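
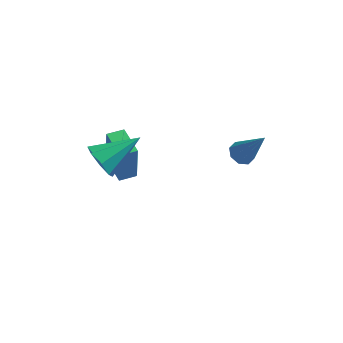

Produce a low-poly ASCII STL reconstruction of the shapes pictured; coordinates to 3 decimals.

solid 
facet normal -0.703 -0.550 -0.451
outer loop
vertex -3.054 -1.293 1.193
vertex -3.696 -0.991 1.826
vertex -3.392 -0.685 0.979
endloop
endfacet
facet normal 0.764 0.210 -0.610
outer loop
vertex -3.054 -1.293 1.193
vertex -3.392 -0.685 0.979
vertex -2.184 0.191 2.794
endloop
endfacet
facet normal -0.702 -0.551 -0.451
outer loop
vertex -3.392 -0.685 0.979
vertex -3.696 -0.991 1.826
vertex -3.908 -0.258 1.261
endloop
endfacet
facet normal 0.313 0.757 -0.574
outer loop
vertex -3.392 -0.685 0.979
vertex -3.908 -0.258 1.261
vertex -2.184 0.191 2.794
endloop
endfacet
facet normal -0.703 -0.550 -0.450
outer loop
vertex -3.908 -0.258 1.261
vertex -3.696 -0.991 1.826
vertex -4.299 -0.26 1.874
endloop
endfacet
facet normal -0.165 0.981 -0.102
outer loop
vertex -3.908 -0.258 1.261
vertex -4.299 -0.26 1.874
vertex -2.184 0.191 2.794
endloop
endfacet
facet normal -0.703 -0.550 -0.451
outer loop
vertex -4.299 -0.26 1.874
vertex -3.696 -0.991 1.826
vertex -4.337 -0.69 2.458
endloop
endfacet
facet normal -0.391 0.753 0.529
outer loop
vertex -4.299 -0.26 1.874
vertex -4.337 -0.69 2.458
vertex -2.184 0.191 2.794
endloop
endfacet
facet normal -0.703 -0.550 -0.451
outer loop
vertex -4.337 -0.69 2.458
vertex -3.696 -0.991 1.826
vertex -3.999 -1.297 2.672
endloop
endfacet
facet normal -0.233 0.206 0.951
outer loop
vertex -4.337 -0.69 2.458
vertex -3.999 -1.297 2.672
vertex -2.184 0.191 2.794
endloop
endfacet
facet normal -0.703 -0.550 -0.451
outer loop
vertex -3.999 -1.297 2.672
vertex -3.696 -0.991 1.826
vertex -3.483 -1.725 2.39
endloop
endfacet
facet normal 0.218 -0.340 0.915
outer loop
vertex -3.999 -1.297 2.672
vertex -3.483 -1.725 2.39
vertex -2.184 0.191 2.794
endloop
endfacet
facet normal -0.703 -0.550 -0.450
outer loop
vertex -3.483 -1.725 2.39
vertex -3.696 -0.991 1.826
vertex -3.092 -1.723 1.777
endloop
endfacet
facet normal 0.696 -0.565 0.442
outer loop
vertex -3.483 -1.725 2.39
vertex -3.092 -1.723 1.777
vertex -2.184 0.191 2.794
endloop
endfacet
facet normal -0.703 -0.550 -0.451
outer loop
vertex -3.092 -1.723 1.777
vertex -3.696 -0.991 1.826
vertex -3.054 -1.293 1.193
endloop
endfacet
facet normal 0.922 -0.337 -0.188
outer loop
vertex -3.092 -1.723 1.777
vertex -3.054 -1.293 1.193
vertex -2.184 0.191 2.794
endloop
endfacet
facet normal -0.794 -0.608 0.010
outer loop
vertex -3.296 0.721 0.615
vertex -4.273 1.997 0.701
vertex -3.377 0.794 -1.412
endloop
endfacet
facet normal 0.607 -0.793 -0.053
outer loop
vertex -2.687 1.323 -1.421
vertex -3.296 0.721 0.615
vertex -3.377 0.794 -1.412
endloop
endfacet
facet normal -0.793 -0.609 0.010
outer loop
vertex -3.377 0.794 -1.412
vertex -4.273 1.997 0.701
vertex -4.355 2.07 -1.327
endloop
endfacet
facet normal -0.040 0.036 -0.999
outer loop
vertex -4.355 2.07 -1.327
vertex -2.687 1.323 -1.421
vertex -3.377 0.794 -1.412
endloop
endfacet
facet normal 0.041 -0.036 0.999
outer loop
vertex -3.296 0.721 0.615
vertex -3.583 2.526 0.692
vertex -4.273 1.997 0.701
endloop
endfacet
facet normal 0.607 -0.793 -0.053
outer loop
vertex -2.605 1.25 0.607
vertex -3.296 0.721 0.615
vertex -2.687 1.323 -1.421
endloop
endfacet
facet normal 0.039 -0.036 0.999
outer loop
vertex -2.605 1.25 0.607
vertex -3.583 2.526 0.692
vertex -3.296 0.721 0.615
endloop
endfacet
facet normal -0.607 0.793 0.053
outer loop
vertex -4.273 1.997 0.701
vertex -3.583 2.526 0.692
vertex -4.355 2.07 -1.327
endloop
endfacet
facet normal -0.040 0.037 -0.999
outer loop
vertex -3.664 2.599 -1.335
vertex -2.687 1.323 -1.421
vertex -4.355 2.07 -1.327
endloop
endfacet
facet normal -0.607 0.793 0.053
outer loop
vertex -4.355 2.07 -1.327
vertex -3.583 2.526 0.692
vertex -3.664 2.599 -1.335
endloop
endfacet
facet normal 0.794 0.608 -0.010
outer loop
vertex -3.664 2.599 -1.335
vertex -2.605 1.25 0.607
vertex -2.687 1.323 -1.421
endloop
endfacet
facet normal 0.793 0.609 -0.010
outer loop
vertex -3.583 2.526 0.692
vertex -2.605 1.25 0.607
vertex -3.664 2.599 -1.335
endloop
endfacet
facet normal -0.507 0.170 -0.845
outer loop
vertex 2.373 1.646 0.457
vertex 1.978 2.052 0.776
vertex 2.539 2.115 0.452
endloop
endfacet
facet normal 0.902 -0.322 -0.286
outer loop
vertex 2.373 1.646 0.457
vertex 2.539 2.115 0.452
vertex 3.062 1.688 2.584
endloop
endfacet
facet normal -0.507 0.170 -0.845
outer loop
vertex 2.539 2.115 0.452
vertex 1.978 2.052 0.776
vertex 2.376 2.547 0.637
endloop
endfacet
facet normal 0.905 0.402 -0.141
outer loop
vertex 2.539 2.115 0.452
vertex 2.376 2.547 0.637
vertex 3.062 1.688 2.584
endloop
endfacet
facet normal -0.506 0.170 -0.845
outer loop
vertex 2.376 2.547 0.637
vertex 1.978 2.052 0.776
vertex 1.98 2.69 0.903
endloop
endfacet
facet normal 0.458 0.862 0.219
outer loop
vertex 2.376 2.547 0.637
vertex 1.98 2.69 0.903
vertex 3.062 1.688 2.584
endloop
endfacet
facet normal -0.506 0.170 -0.846
outer loop
vertex 1.98 2.69 0.903
vertex 1.978 2.052 0.776
vertex 1.583 2.459 1.094
endloop
endfacet
facet normal -0.178 0.791 0.586
outer loop
vertex 1.98 2.69 0.903
vertex 1.583 2.459 1.094
vertex 3.062 1.688 2.584
endloop
endfacet
facet normal -0.506 0.169 -0.846
outer loop
vertex 1.583 2.459 1.094
vertex 1.978 2.052 0.776
vertex 1.418 1.99 1.099
endloop
endfacet
facet normal -0.629 0.229 0.743
outer loop
vertex 1.583 2.459 1.094
vertex 1.418 1.99 1.099
vertex 3.062 1.688 2.584
endloop
endfacet
facet normal -0.506 0.172 -0.845
outer loop
vertex 1.418 1.99 1.099
vertex 1.978 2.052 0.776
vertex 1.58 1.557 0.914
endloop
endfacet
facet normal -0.632 -0.492 0.599
outer loop
vertex 1.418 1.99 1.099
vertex 1.58 1.557 0.914
vertex 3.062 1.688 2.584
endloop
endfacet
facet normal -0.506 0.171 -0.845
outer loop
vertex 1.58 1.557 0.914
vertex 1.978 2.052 0.776
vertex 1.976 1.415 0.648
endloop
endfacet
facet normal -0.183 -0.954 0.237
outer loop
vertex 1.58 1.557 0.914
vertex 1.976 1.415 0.648
vertex 3.062 1.688 2.584
endloop
endfacet
facet normal -0.506 0.171 -0.845
outer loop
vertex 1.976 1.415 0.648
vertex 1.978 2.052 0.776
vertex 2.373 1.646 0.457
endloop
endfacet
facet normal 0.452 -0.883 -0.129
outer loop
vertex 1.976 1.415 0.648
vertex 2.373 1.646 0.457
vertex 3.062 1.688 2.584
endloop
endfacet

endsolid


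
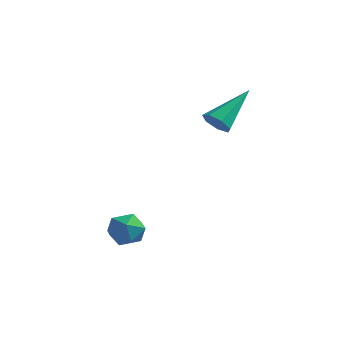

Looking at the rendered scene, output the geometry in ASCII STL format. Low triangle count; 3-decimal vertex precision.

solid 
facet normal -0.274 -0.786 -0.554
outer loop
vertex 2.063 1.787 -0.776
vertex 1.743 1.624 -0.386
vertex 1.632 1.948 -0.791
endloop
endfacet
facet normal 0.285 0.701 -0.654
outer loop
vertex 2.063 1.787 -0.776
vertex 1.632 1.948 -0.791
vertex 2.217 2.976 0.566
endloop
endfacet
facet normal -0.276 -0.786 -0.553
outer loop
vertex 1.632 1.948 -0.791
vertex 1.743 1.624 -0.386
vertex 1.285 1.866 -0.501
endloop
endfacet
facet normal -0.499 0.781 -0.376
outer loop
vertex 1.632 1.948 -0.791
vertex 1.285 1.866 -0.501
vertex 2.217 2.976 0.566
endloop
endfacet
facet normal -0.277 -0.786 -0.553
outer loop
vertex 1.285 1.866 -0.501
vertex 1.743 1.624 -0.386
vertex 1.282 1.602 -0.124
endloop
endfacet
facet normal -0.852 0.432 0.295
outer loop
vertex 1.285 1.866 -0.501
vertex 1.282 1.602 -0.124
vertex 2.217 2.976 0.566
endloop
endfacet
facet normal -0.277 -0.785 -0.554
outer loop
vertex 1.282 1.602 -0.124
vertex 1.743 1.624 -0.386
vertex 1.626 1.354 0.055
endloop
endfacet
facet normal -0.508 -0.085 0.857
outer loop
vertex 1.282 1.602 -0.124
vertex 1.626 1.354 0.055
vertex 2.217 2.976 0.566
endloop
endfacet
facet normal -0.274 -0.786 -0.554
outer loop
vertex 1.626 1.354 0.055
vertex 1.743 1.624 -0.386
vertex 2.058 1.311 -0.098
endloop
endfacet
facet normal 0.275 -0.379 0.884
outer loop
vertex 1.626 1.354 0.055
vertex 2.058 1.311 -0.098
vertex 2.217 2.976 0.566
endloop
endfacet
facet normal -0.276 -0.786 -0.553
outer loop
vertex 2.058 1.311 -0.098
vertex 1.743 1.624 -0.386
vertex 2.252 1.503 -0.468
endloop
endfacet
facet normal 0.906 -0.229 0.356
outer loop
vertex 2.058 1.311 -0.098
vertex 2.252 1.503 -0.468
vertex 2.217 2.976 0.566
endloop
endfacet
facet normal -0.276 -0.785 -0.555
outer loop
vertex 2.252 1.503 -0.468
vertex 1.743 1.624 -0.386
vertex 2.063 1.787 -0.776
endloop
endfacet
facet normal 0.911 0.251 -0.327
outer loop
vertex 2.252 1.503 -0.468
vertex 2.063 1.787 -0.776
vertex 2.217 2.976 0.566
endloop
endfacet
facet normal -0.935 0.172 0.310
outer loop
vertex -0.12 -1.0 -3.618
vertex -0.333 -1.518 -3.972
vertex -0.14 -1.602 -3.344
endloop
endfacet
facet normal -0.461 0.380 0.802
outer loop
vertex -0.12 -1.0 -3.618
vertex -0.14 -1.602 -3.344
vertex 0.379 -1.205 -3.234
endloop
endfacet
facet normal -0.030 0.865 0.501
outer loop
vertex -0.12 -1.0 -3.618
vertex 0.379 -1.205 -3.234
vertex 0.506 -0.876 -3.794
endloop
endfacet
facet normal -0.238 0.955 -0.174
outer loop
vertex -0.12 -1.0 -3.618
vertex 0.506 -0.876 -3.794
vertex 0.066 -1.069 -4.25
endloop
endfacet
facet normal -0.798 0.528 -0.292
outer loop
vertex -0.12 -1.0 -3.618
vertex 0.066 -1.069 -4.25
vertex -0.333 -1.518 -3.972
endloop
endfacet
facet normal -0.066 -0.186 0.980
outer loop
vertex 0.379 -1.205 -3.234
vertex -0.14 -1.602 -3.344
vertex 0.474 -1.851 -3.35
endloop
endfacet
facet normal -0.832 -0.522 0.186
outer loop
vertex -0.14 -1.602 -3.344
vertex -0.333 -1.518 -3.972
vertex 0.034 -2.044 -3.806
endloop
endfacet
facet normal -0.610 0.052 -0.791
outer loop
vertex -0.333 -1.518 -3.972
vertex 0.066 -1.069 -4.25
vertex 0.161 -1.715 -4.366
endloop
endfacet
facet normal 0.296 0.743 -0.600
outer loop
vertex 0.066 -1.069 -4.25
vertex 0.506 -0.876 -3.794
vertex 0.68 -1.318 -4.256
endloop
endfacet
facet normal 0.632 0.597 0.494
outer loop
vertex 0.506 -0.876 -3.794
vertex 0.379 -1.205 -3.234
vertex 0.873 -1.402 -3.628
endloop
endfacet
facet normal 0.238 -0.955 0.174
outer loop
vertex 0.66 -1.92 -3.982
vertex 0.474 -1.851 -3.35
vertex 0.034 -2.044 -3.806
endloop
endfacet
facet normal 0.030 -0.865 -0.501
outer loop
vertex 0.66 -1.92 -3.982
vertex 0.034 -2.044 -3.806
vertex 0.161 -1.715 -4.366
endloop
endfacet
facet normal 0.461 -0.380 -0.802
outer loop
vertex 0.66 -1.92 -3.982
vertex 0.161 -1.715 -4.366
vertex 0.68 -1.318 -4.256
endloop
endfacet
facet normal 0.935 -0.172 -0.310
outer loop
vertex 0.66 -1.92 -3.982
vertex 0.68 -1.318 -4.256
vertex 0.873 -1.402 -3.628
endloop
endfacet
facet normal 0.798 -0.528 0.292
outer loop
vertex 0.66 -1.92 -3.982
vertex 0.873 -1.402 -3.628
vertex 0.474 -1.851 -3.35
endloop
endfacet
facet normal -0.296 -0.743 0.600
outer loop
vertex 0.034 -2.044 -3.806
vertex 0.474 -1.851 -3.35
vertex -0.14 -1.602 -3.344
endloop
endfacet
facet normal -0.632 -0.597 -0.494
outer loop
vertex 0.161 -1.715 -4.366
vertex 0.034 -2.044 -3.806
vertex -0.333 -1.518 -3.972
endloop
endfacet
facet normal 0.066 0.186 -0.980
outer loop
vertex 0.68 -1.318 -4.256
vertex 0.161 -1.715 -4.366
vertex 0.066 -1.069 -4.25
endloop
endfacet
facet normal 0.832 0.522 -0.186
outer loop
vertex 0.873 -1.402 -3.628
vertex 0.68 -1.318 -4.256
vertex 0.506 -0.876 -3.794
endloop
endfacet
facet normal 0.610 -0.052 0.791
outer loop
vertex 0.474 -1.851 -3.35
vertex 0.873 -1.402 -3.628
vertex 0.379 -1.205 -3.234
endloop
endfacet

endsolid


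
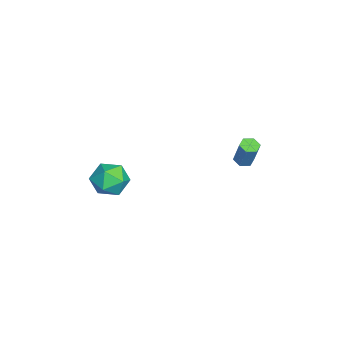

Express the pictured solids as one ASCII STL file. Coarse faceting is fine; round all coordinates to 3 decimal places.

solid 
facet normal 0.035 0.919 0.392
outer loop
vertex -0.176 -2.695 -3.765
vertex -0.277 -3.181 -2.617
vertex 0.853 -3.007 -3.126
endloop
endfacet
facet normal 0.404 0.888 -0.218
outer loop
vertex -0.176 -2.695 -3.765
vertex 0.853 -3.007 -3.126
vertex 0.772 -3.269 -4.346
endloop
endfacet
facet normal -0.039 0.678 -0.734
outer loop
vertex -0.176 -2.695 -3.765
vertex 0.772 -3.269 -4.346
vertex -0.408 -3.604 -4.592
endloop
endfacet
facet normal -0.684 0.579 -0.444
outer loop
vertex -0.176 -2.695 -3.765
vertex -0.408 -3.604 -4.592
vertex -1.056 -3.55 -3.523
endloop
endfacet
facet normal -0.638 0.728 0.252
outer loop
vertex -0.176 -2.695 -3.765
vertex -1.056 -3.55 -3.523
vertex -0.277 -3.181 -2.617
endloop
endfacet
facet normal 0.910 0.389 -0.144
outer loop
vertex 0.772 -3.269 -4.346
vertex 0.853 -3.007 -3.126
vertex 1.256 -4.11 -3.557
endloop
endfacet
facet normal 0.312 0.440 0.842
outer loop
vertex 0.853 -3.007 -3.126
vertex -0.277 -3.181 -2.617
vertex 0.608 -4.056 -2.488
endloop
endfacet
facet normal -0.777 0.130 0.615
outer loop
vertex -0.277 -3.181 -2.617
vertex -1.056 -3.55 -3.523
vertex -0.572 -4.391 -2.734
endloop
endfacet
facet normal -0.852 -0.112 -0.511
outer loop
vertex -1.056 -3.55 -3.523
vertex -0.408 -3.604 -4.592
vertex -0.653 -4.653 -3.954
endloop
endfacet
facet normal 0.191 0.048 -0.980
outer loop
vertex -0.408 -3.604 -4.592
vertex 0.772 -3.269 -4.346
vertex 0.477 -4.479 -4.463
endloop
endfacet
facet normal 0.684 -0.579 0.444
outer loop
vertex 0.376 -4.965 -3.315
vertex 1.256 -4.11 -3.557
vertex 0.608 -4.056 -2.488
endloop
endfacet
facet normal 0.039 -0.678 0.734
outer loop
vertex 0.376 -4.965 -3.315
vertex 0.608 -4.056 -2.488
vertex -0.572 -4.391 -2.734
endloop
endfacet
facet normal -0.404 -0.888 0.218
outer loop
vertex 0.376 -4.965 -3.315
vertex -0.572 -4.391 -2.734
vertex -0.653 -4.653 -3.954
endloop
endfacet
facet normal -0.035 -0.919 -0.392
outer loop
vertex 0.376 -4.965 -3.315
vertex -0.653 -4.653 -3.954
vertex 0.477 -4.479 -4.463
endloop
endfacet
facet normal 0.638 -0.728 -0.252
outer loop
vertex 0.376 -4.965 -3.315
vertex 0.477 -4.479 -4.463
vertex 1.256 -4.11 -3.557
endloop
endfacet
facet normal 0.852 0.112 0.511
outer loop
vertex 0.608 -4.056 -2.488
vertex 1.256 -4.11 -3.557
vertex 0.853 -3.007 -3.126
endloop
endfacet
facet normal -0.191 -0.048 0.980
outer loop
vertex -0.572 -4.391 -2.734
vertex 0.608 -4.056 -2.488
vertex -0.277 -3.181 -2.617
endloop
endfacet
facet normal -0.910 -0.389 0.144
outer loop
vertex -0.653 -4.653 -3.954
vertex -0.572 -4.391 -2.734
vertex -1.056 -3.55 -3.523
endloop
endfacet
facet normal -0.312 -0.440 -0.842
outer loop
vertex 0.477 -4.479 -4.463
vertex -0.653 -4.653 -3.954
vertex -0.408 -3.604 -4.592
endloop
endfacet
facet normal 0.777 -0.130 -0.615
outer loop
vertex 1.256 -4.11 -3.557
vertex 0.477 -4.479 -4.463
vertex 0.772 -3.269 -4.346
endloop
endfacet
facet normal -0.331 -0.187 -0.925
outer loop
vertex -3.457 3.366 -4.832
vertex -4.028 3.576 -4.67
vertex -3.6 3.975 -4.904
endloop
endfacet
facet normal 0.916 0.172 -0.363
outer loop
vertex -3.457 3.366 -4.832
vertex -3.6 3.975 -4.904
vertex -2.841 3.713 -3.112
endloop
endfacet
facet normal 0.916 0.172 -0.363
outer loop
vertex -2.841 3.713 -3.112
vertex -3.6 3.975 -4.904
vertex -2.984 4.323 -3.184
endloop
endfacet
facet normal 0.331 0.187 0.925
outer loop
vertex -2.841 3.713 -3.112
vertex -2.984 4.323 -3.184
vertex -3.412 3.924 -2.95
endloop
endfacet
facet normal -0.331 -0.187 -0.925
outer loop
vertex -3.6 3.975 -4.904
vertex -4.028 3.576 -4.67
vertex -4.171 4.186 -4.742
endloop
endfacet
facet normal 0.262 0.923 -0.281
outer loop
vertex -3.6 3.975 -4.904
vertex -4.171 4.186 -4.742
vertex -2.984 4.323 -3.184
endloop
endfacet
facet normal 0.260 0.924 -0.280
outer loop
vertex -2.984 4.323 -3.184
vertex -4.171 4.186 -4.742
vertex -3.555 4.533 -3.022
endloop
endfacet
facet normal 0.331 0.187 0.925
outer loop
vertex -2.984 4.323 -3.184
vertex -3.555 4.533 -3.022
vertex -3.412 3.924 -2.95
endloop
endfacet
facet normal -0.331 -0.187 -0.925
outer loop
vertex -4.171 4.186 -4.742
vertex -4.028 3.576 -4.67
vertex -4.599 3.787 -4.508
endloop
endfacet
facet normal -0.655 0.751 0.083
outer loop
vertex -4.171 4.186 -4.742
vertex -4.599 3.787 -4.508
vertex -3.555 4.533 -3.022
endloop
endfacet
facet normal -0.655 0.751 0.083
outer loop
vertex -3.555 4.533 -3.022
vertex -4.599 3.787 -4.508
vertex -3.983 4.134 -2.788
endloop
endfacet
facet normal 0.331 0.187 0.925
outer loop
vertex -3.555 4.533 -3.022
vertex -3.983 4.134 -2.788
vertex -3.412 3.924 -2.95
endloop
endfacet
facet normal -0.331 -0.187 -0.925
outer loop
vertex -4.599 3.787 -4.508
vertex -4.028 3.576 -4.67
vertex -4.456 3.177 -4.436
endloop
endfacet
facet normal -0.916 -0.172 0.363
outer loop
vertex -4.599 3.787 -4.508
vertex -4.456 3.177 -4.436
vertex -3.983 4.134 -2.788
endloop
endfacet
facet normal -0.916 -0.172 0.363
outer loop
vertex -3.983 4.134 -2.788
vertex -4.456 3.177 -4.436
vertex -3.84 3.525 -2.716
endloop
endfacet
facet normal 0.331 0.187 0.925
outer loop
vertex -3.983 4.134 -2.788
vertex -3.84 3.525 -2.716
vertex -3.412 3.924 -2.95
endloop
endfacet
facet normal -0.331 -0.187 -0.925
outer loop
vertex -4.456 3.177 -4.436
vertex -4.028 3.576 -4.67
vertex -3.885 2.967 -4.598
endloop
endfacet
facet normal -0.260 -0.924 0.280
outer loop
vertex -4.456 3.177 -4.436
vertex -3.885 2.967 -4.598
vertex -3.84 3.525 -2.716
endloop
endfacet
facet normal -0.262 -0.924 0.280
outer loop
vertex -3.84 3.525 -2.716
vertex -3.885 2.967 -4.598
vertex -3.269 3.314 -2.878
endloop
endfacet
facet normal 0.331 0.187 0.925
outer loop
vertex -3.84 3.525 -2.716
vertex -3.269 3.314 -2.878
vertex -3.412 3.924 -2.95
endloop
endfacet
facet normal -0.331 -0.187 -0.925
outer loop
vertex -3.885 2.967 -4.598
vertex -4.028 3.576 -4.67
vertex -3.457 3.366 -4.832
endloop
endfacet
facet normal 0.655 -0.751 -0.083
outer loop
vertex -3.885 2.967 -4.598
vertex -3.457 3.366 -4.832
vertex -3.269 3.314 -2.878
endloop
endfacet
facet normal 0.655 -0.751 -0.083
outer loop
vertex -3.269 3.314 -2.878
vertex -3.457 3.366 -4.832
vertex -2.841 3.713 -3.112
endloop
endfacet
facet normal 0.331 0.187 0.925
outer loop
vertex -3.269 3.314 -2.878
vertex -2.841 3.713 -3.112
vertex -3.412 3.924 -2.95
endloop
endfacet

endsolid


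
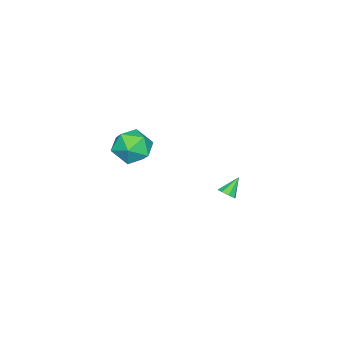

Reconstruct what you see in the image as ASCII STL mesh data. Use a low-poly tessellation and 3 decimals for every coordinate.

solid 
facet normal -0.986 0.080 0.148
outer loop
vertex 2.651 -3.259 3.091
vertex 2.504 -4.29 2.666
vertex 2.68 -4.156 3.769
endloop
endfacet
facet normal -0.624 0.458 0.633
outer loop
vertex 2.651 -3.259 3.091
vertex 2.68 -4.156 3.769
vertex 3.427 -3.325 3.903
endloop
endfacet
facet normal -0.219 0.933 0.285
outer loop
vertex 2.651 -3.259 3.091
vertex 3.427 -3.325 3.903
vertex 3.712 -2.946 2.883
endloop
endfacet
facet normal -0.331 0.847 -0.415
outer loop
vertex 2.651 -3.259 3.091
vertex 3.712 -2.946 2.883
vertex 3.142 -3.543 2.119
endloop
endfacet
facet normal -0.804 0.321 -0.500
outer loop
vertex 2.651 -3.259 3.091
vertex 3.142 -3.543 2.119
vertex 2.504 -4.29 2.666
endloop
endfacet
facet normal -0.190 0.013 0.982
outer loop
vertex 3.427 -3.325 3.903
vertex 2.68 -4.156 3.769
vertex 3.758 -4.397 3.981
endloop
endfacet
facet normal -0.776 -0.600 0.197
outer loop
vertex 2.68 -4.156 3.769
vertex 2.504 -4.29 2.666
vertex 3.188 -4.994 3.217
endloop
endfacet
facet normal -0.482 -0.211 -0.850
outer loop
vertex 2.504 -4.29 2.666
vertex 3.142 -3.543 2.119
vertex 3.473 -4.615 2.197
endloop
endfacet
facet normal 0.284 0.641 -0.713
outer loop
vertex 3.142 -3.543 2.119
vertex 3.712 -2.946 2.883
vertex 4.22 -3.784 2.331
endloop
endfacet
facet normal 0.465 0.780 0.420
outer loop
vertex 3.712 -2.946 2.883
vertex 3.427 -3.325 3.903
vertex 4.396 -3.65 3.434
endloop
endfacet
facet normal 0.331 -0.847 0.415
outer loop
vertex 4.249 -4.681 3.009
vertex 3.758 -4.397 3.981
vertex 3.188 -4.994 3.217
endloop
endfacet
facet normal 0.219 -0.933 -0.285
outer loop
vertex 4.249 -4.681 3.009
vertex 3.188 -4.994 3.217
vertex 3.473 -4.615 2.197
endloop
endfacet
facet normal 0.624 -0.458 -0.633
outer loop
vertex 4.249 -4.681 3.009
vertex 3.473 -4.615 2.197
vertex 4.22 -3.784 2.331
endloop
endfacet
facet normal 0.986 -0.080 -0.148
outer loop
vertex 4.249 -4.681 3.009
vertex 4.22 -3.784 2.331
vertex 4.396 -3.65 3.434
endloop
endfacet
facet normal 0.804 -0.321 0.500
outer loop
vertex 4.249 -4.681 3.009
vertex 4.396 -3.65 3.434
vertex 3.758 -4.397 3.981
endloop
endfacet
facet normal -0.284 -0.641 0.713
outer loop
vertex 3.188 -4.994 3.217
vertex 3.758 -4.397 3.981
vertex 2.68 -4.156 3.769
endloop
endfacet
facet normal -0.465 -0.780 -0.420
outer loop
vertex 3.473 -4.615 2.197
vertex 3.188 -4.994 3.217
vertex 2.504 -4.29 2.666
endloop
endfacet
facet normal 0.190 -0.013 -0.982
outer loop
vertex 4.22 -3.784 2.331
vertex 3.473 -4.615 2.197
vertex 3.142 -3.543 2.119
endloop
endfacet
facet normal 0.776 0.600 -0.197
outer loop
vertex 4.396 -3.65 3.434
vertex 4.22 -3.784 2.331
vertex 3.712 -2.946 2.883
endloop
endfacet
facet normal 0.482 0.211 0.850
outer loop
vertex 3.758 -4.397 3.981
vertex 4.396 -3.65 3.434
vertex 3.427 -3.325 3.903
endloop
endfacet
facet normal 0.664 -0.231 -0.711
outer loop
vertex -2.642 -2.188 -3.561
vertex -3.018 -2.103 -3.94
vertex -2.648 -1.796 -3.694
endloop
endfacet
facet normal 0.444 0.294 0.846
outer loop
vertex -2.642 -2.188 -3.561
vertex -2.648 -1.796 -3.694
vertex -3.842 -1.817 -3.06
endloop
endfacet
facet normal 0.665 -0.232 -0.710
outer loop
vertex -2.648 -1.796 -3.694
vertex -3.018 -2.103 -3.94
vertex -2.87 -1.585 -3.971
endloop
endfacet
facet normal 0.232 0.854 0.465
outer loop
vertex -2.648 -1.796 -3.694
vertex -2.87 -1.585 -3.971
vertex -3.842 -1.817 -3.06
endloop
endfacet
facet normal 0.666 -0.233 -0.709
outer loop
vertex -2.87 -1.585 -3.971
vertex -3.018 -2.103 -3.94
vertex -3.178 -1.677 -4.23
endloop
endfacet
facet normal -0.261 0.965 -0.033
outer loop
vertex -2.87 -1.585 -3.971
vertex -3.178 -1.677 -4.23
vertex -3.842 -1.817 -3.06
endloop
endfacet
facet normal 0.665 -0.233 -0.710
outer loop
vertex -3.178 -1.677 -4.23
vertex -3.018 -2.103 -3.94
vertex -3.393 -2.019 -4.319
endloop
endfacet
facet normal -0.746 0.562 -0.356
outer loop
vertex -3.178 -1.677 -4.23
vertex -3.393 -2.019 -4.319
vertex -3.842 -1.817 -3.06
endloop
endfacet
facet normal 0.666 -0.229 -0.710
outer loop
vertex -3.393 -2.019 -4.319
vertex -3.018 -2.103 -3.94
vertex -3.387 -2.41 -4.187
endloop
endfacet
facet normal -0.941 -0.121 -0.316
outer loop
vertex -3.393 -2.019 -4.319
vertex -3.387 -2.41 -4.187
vertex -3.842 -1.817 -3.06
endloop
endfacet
facet normal 0.666 -0.230 -0.710
outer loop
vertex -3.387 -2.41 -4.187
vertex -3.018 -2.103 -3.94
vertex -3.165 -2.622 -3.91
endloop
endfacet
facet normal -0.730 -0.681 0.064
outer loop
vertex -3.387 -2.41 -4.187
vertex -3.165 -2.622 -3.91
vertex -3.842 -1.817 -3.06
endloop
endfacet
facet normal 0.666 -0.230 -0.710
outer loop
vertex -3.165 -2.622 -3.91
vertex -3.018 -2.103 -3.94
vertex -2.857 -2.53 -3.651
endloop
endfacet
facet normal -0.236 -0.792 0.562
outer loop
vertex -3.165 -2.622 -3.91
vertex -2.857 -2.53 -3.651
vertex -3.842 -1.817 -3.06
endloop
endfacet
facet normal 0.664 -0.231 -0.711
outer loop
vertex -2.857 -2.53 -3.651
vertex -3.018 -2.103 -3.94
vertex -2.642 -2.188 -3.561
endloop
endfacet
facet normal 0.249 -0.390 0.886
outer loop
vertex -2.857 -2.53 -3.651
vertex -2.642 -2.188 -3.561
vertex -3.842 -1.817 -3.06
endloop
endfacet

endsolid


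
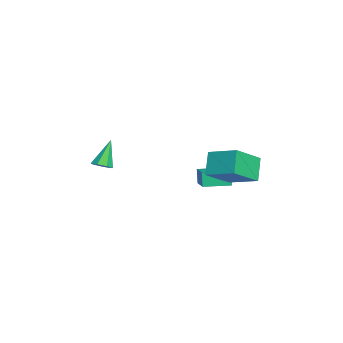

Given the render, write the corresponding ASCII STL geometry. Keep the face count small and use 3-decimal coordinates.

solid 
facet normal -0.531 -0.794 -0.296
outer loop
vertex -0.752 1.987 0.587
vertex -2.063 3.289 -0.551
vertex 0.186 1.83 -0.675
endloop
endfacet
facet normal 0.604 -0.600 0.524
outer loop
vertex 1.163 3.291 -0.129
vertex -0.752 1.987 0.587
vertex 0.186 1.83 -0.675
endloop
endfacet
facet normal -0.531 -0.794 -0.297
outer loop
vertex 0.186 1.83 -0.675
vertex -2.063 3.289 -0.551
vertex -1.125 3.133 -1.812
endloop
endfacet
facet normal 0.594 -0.099 -0.798
outer loop
vertex -1.125 3.133 -1.812
vertex 1.163 3.291 -0.129
vertex 0.186 1.83 -0.675
endloop
endfacet
facet normal -0.594 0.099 0.798
outer loop
vertex -0.752 1.987 0.587
vertex -1.086 4.75 -0.005
vertex -2.063 3.289 -0.551
endloop
endfacet
facet normal 0.605 -0.600 0.524
outer loop
vertex 0.225 3.447 1.132
vertex -0.752 1.987 0.587
vertex 1.163 3.291 -0.129
endloop
endfacet
facet normal -0.594 0.099 0.798
outer loop
vertex 0.225 3.447 1.132
vertex -1.086 4.75 -0.005
vertex -0.752 1.987 0.587
endloop
endfacet
facet normal -0.605 0.600 -0.524
outer loop
vertex -2.063 3.289 -0.551
vertex -1.086 4.75 -0.005
vertex -1.125 3.133 -1.812
endloop
endfacet
facet normal 0.594 -0.100 -0.798
outer loop
vertex -0.148 4.593 -1.267
vertex 1.163 3.291 -0.129
vertex -1.125 3.133 -1.812
endloop
endfacet
facet normal -0.604 0.600 -0.524
outer loop
vertex -1.125 3.133 -1.812
vertex -1.086 4.75 -0.005
vertex -0.148 4.593 -1.267
endloop
endfacet
facet normal 0.531 0.794 0.297
outer loop
vertex -0.148 4.593 -1.267
vertex 0.225 3.447 1.132
vertex 1.163 3.291 -0.129
endloop
endfacet
facet normal 0.532 0.793 0.296
outer loop
vertex -1.086 4.75 -0.005
vertex 0.225 3.447 1.132
vertex -0.148 4.593 -1.267
endloop
endfacet
facet normal 0.450 -0.258 -0.855
outer loop
vertex 0.28 -3.286 -0.019
vertex -0.223 -3.583 -0.194
vertex -0.073 -3.0 -0.291
endloop
endfacet
facet normal 0.438 0.841 0.316
outer loop
vertex 0.28 -3.286 -0.019
vertex -0.073 -3.0 -0.291
vertex -1.037 -3.117 1.354
endloop
endfacet
facet normal 0.450 -0.258 -0.855
outer loop
vertex -0.073 -3.0 -0.291
vertex -0.223 -3.583 -0.194
vertex -0.539 -3.154 -0.49
endloop
endfacet
facet normal -0.276 0.957 -0.094
outer loop
vertex -0.073 -3.0 -0.291
vertex -0.539 -3.154 -0.49
vertex -1.037 -3.117 1.354
endloop
endfacet
facet normal 0.450 -0.258 -0.855
outer loop
vertex -0.539 -3.154 -0.49
vertex -0.223 -3.583 -0.194
vertex -0.767 -3.631 -0.466
endloop
endfacet
facet normal -0.879 0.408 -0.246
outer loop
vertex -0.539 -3.154 -0.49
vertex -0.767 -3.631 -0.466
vertex -1.037 -3.117 1.354
endloop
endfacet
facet normal 0.450 -0.258 -0.855
outer loop
vertex -0.767 -3.631 -0.466
vertex -0.223 -3.583 -0.194
vertex -0.585 -4.072 -0.237
endloop
endfacet
facet normal -0.919 -0.393 -0.025
outer loop
vertex -0.767 -3.631 -0.466
vertex -0.585 -4.072 -0.237
vertex -1.037 -3.117 1.354
endloop
endfacet
facet normal 0.450 -0.258 -0.855
outer loop
vertex -0.585 -4.072 -0.237
vertex -0.223 -3.583 -0.194
vertex -0.131 -4.146 0.024
endloop
endfacet
facet normal -0.367 -0.840 0.400
outer loop
vertex -0.585 -4.072 -0.237
vertex -0.131 -4.146 0.024
vertex -1.037 -3.117 1.354
endloop
endfacet
facet normal 0.450 -0.258 -0.855
outer loop
vertex -0.131 -4.146 0.024
vertex -0.223 -3.583 -0.194
vertex 0.254 -3.796 0.121
endloop
endfacet
facet normal 0.365 -0.599 0.712
outer loop
vertex -0.131 -4.146 0.024
vertex 0.254 -3.796 0.121
vertex -1.037 -3.117 1.354
endloop
endfacet
facet normal 0.450 -0.258 -0.855
outer loop
vertex 0.254 -3.796 0.121
vertex -0.223 -3.583 -0.194
vertex 0.28 -3.286 -0.019
endloop
endfacet
facet normal 0.723 0.148 0.675
outer loop
vertex 0.254 -3.796 0.121
vertex 0.28 -3.286 -0.019
vertex -1.037 -3.117 1.354
endloop
endfacet
facet normal -0.949 -0.119 -0.291
outer loop
vertex -3.856 1.434 -2.015
vertex -4.057 3.001 -2.002
vertex -3.571 1.479 -2.963
endloop
endfacet
facet normal 0.127 -0.992 -0.009
outer loop
vertex -1.663 1.719 -2.378
vertex -3.856 1.434 -2.015
vertex -3.571 1.479 -2.963
endloop
endfacet
facet normal -0.949 -0.119 -0.291
outer loop
vertex -3.571 1.479 -2.963
vertex -4.057 3.001 -2.002
vertex -3.772 3.046 -2.949
endloop
endfacet
facet normal 0.288 0.045 -0.957
outer loop
vertex -3.772 3.046 -2.949
vertex -1.663 1.719 -2.378
vertex -3.571 1.479 -2.963
endloop
endfacet
facet normal -0.288 -0.045 0.957
outer loop
vertex -3.856 1.434 -2.015
vertex -2.149 3.241 -1.417
vertex -4.057 3.001 -2.002
endloop
endfacet
facet normal 0.127 -0.992 -0.009
outer loop
vertex -1.948 1.674 -1.431
vertex -3.856 1.434 -2.015
vertex -1.663 1.719 -2.378
endloop
endfacet
facet normal -0.287 -0.045 0.957
outer loop
vertex -1.948 1.674 -1.431
vertex -2.149 3.241 -1.417
vertex -3.856 1.434 -2.015
endloop
endfacet
facet normal -0.127 0.992 0.009
outer loop
vertex -4.057 3.001 -2.002
vertex -2.149 3.241 -1.417
vertex -3.772 3.046 -2.949
endloop
endfacet
facet normal 0.287 0.045 -0.957
outer loop
vertex -1.864 3.286 -2.365
vertex -1.663 1.719 -2.378
vertex -3.772 3.046 -2.949
endloop
endfacet
facet normal -0.127 0.992 0.009
outer loop
vertex -3.772 3.046 -2.949
vertex -2.149 3.241 -1.417
vertex -1.864 3.286 -2.365
endloop
endfacet
facet normal 0.949 0.119 0.291
outer loop
vertex -1.864 3.286 -2.365
vertex -1.948 1.674 -1.431
vertex -1.663 1.719 -2.378
endloop
endfacet
facet normal 0.949 0.119 0.291
outer loop
vertex -2.149 3.241 -1.417
vertex -1.948 1.674 -1.431
vertex -1.864 3.286 -2.365
endloop
endfacet

endsolid


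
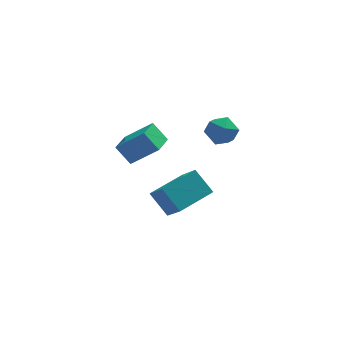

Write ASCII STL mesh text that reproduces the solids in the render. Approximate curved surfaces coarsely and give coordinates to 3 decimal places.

solid 
facet normal -0.537 0.388 0.749
outer loop
vertex -3.661 -1.225 4.763
vertex -3.122 -0.012 4.521
vertex -4.849 -0.901 3.742
endloop
endfacet
facet normal -0.399 -0.899 0.180
outer loop
vertex -4.258 -1.328 2.919
vertex -3.661 -1.225 4.763
vertex -4.849 -0.901 3.742
endloop
endfacet
facet normal -0.537 0.388 0.749
outer loop
vertex -4.849 -0.901 3.742
vertex -3.122 -0.012 4.521
vertex -4.31 0.313 3.5
endloop
endfacet
facet normal -0.743 0.202 -0.638
outer loop
vertex -4.31 0.313 3.5
vertex -4.258 -1.328 2.919
vertex -4.849 -0.901 3.742
endloop
endfacet
facet normal 0.743 -0.203 0.638
outer loop
vertex -3.661 -1.225 4.763
vertex -2.531 -0.439 3.698
vertex -3.122 -0.012 4.521
endloop
endfacet
facet normal -0.400 -0.899 0.180
outer loop
vertex -3.07 -1.653 3.94
vertex -3.661 -1.225 4.763
vertex -4.258 -1.328 2.919
endloop
endfacet
facet normal 0.743 -0.202 0.638
outer loop
vertex -3.07 -1.653 3.94
vertex -2.531 -0.439 3.698
vertex -3.661 -1.225 4.763
endloop
endfacet
facet normal 0.400 0.899 -0.179
outer loop
vertex -3.122 -0.012 4.521
vertex -2.531 -0.439 3.698
vertex -4.31 0.313 3.5
endloop
endfacet
facet normal -0.742 0.203 -0.639
outer loop
vertex -3.719 -0.115 2.677
vertex -4.258 -1.328 2.919
vertex -4.31 0.313 3.5
endloop
endfacet
facet normal 0.400 0.899 -0.180
outer loop
vertex -4.31 0.313 3.5
vertex -2.531 -0.439 3.698
vertex -3.719 -0.115 2.677
endloop
endfacet
facet normal 0.537 -0.388 -0.749
outer loop
vertex -3.719 -0.115 2.677
vertex -3.07 -1.653 3.94
vertex -4.258 -1.328 2.919
endloop
endfacet
facet normal 0.538 -0.388 -0.749
outer loop
vertex -2.531 -0.439 3.698
vertex -3.07 -1.653 3.94
vertex -3.719 -0.115 2.677
endloop
endfacet
facet normal -0.484 0.525 0.700
outer loop
vertex -2.628 0.796 -0.493
vertex -0.983 1.787 -0.1
vertex -3.043 1.939 -1.637
endloop
endfacet
facet normal -0.839 -0.505 -0.201
outer loop
vertex -2.337 1.173 -2.66
vertex -2.628 0.796 -0.493
vertex -3.043 1.939 -1.637
endloop
endfacet
facet normal -0.484 0.525 0.700
outer loop
vertex -3.043 1.939 -1.637
vertex -0.983 1.787 -0.1
vertex -1.399 2.93 -1.244
endloop
endfacet
facet normal -0.249 0.685 -0.685
outer loop
vertex -1.399 2.93 -1.244
vertex -2.337 1.173 -2.66
vertex -3.043 1.939 -1.637
endloop
endfacet
facet normal 0.249 -0.685 0.685
outer loop
vertex -2.628 0.796 -0.493
vertex -0.277 1.021 -1.123
vertex -0.983 1.787 -0.1
endloop
endfacet
facet normal -0.839 -0.506 -0.201
outer loop
vertex -1.921 0.03 -1.516
vertex -2.628 0.796 -0.493
vertex -2.337 1.173 -2.66
endloop
endfacet
facet normal 0.249 -0.685 0.685
outer loop
vertex -1.921 0.03 -1.516
vertex -0.277 1.021 -1.123
vertex -2.628 0.796 -0.493
endloop
endfacet
facet normal 0.839 0.506 0.200
outer loop
vertex -0.983 1.787 -0.1
vertex -0.277 1.021 -1.123
vertex -1.399 2.93 -1.244
endloop
endfacet
facet normal -0.249 0.685 -0.685
outer loop
vertex -0.692 2.164 -2.267
vertex -2.337 1.173 -2.66
vertex -1.399 2.93 -1.244
endloop
endfacet
facet normal 0.839 0.506 0.201
outer loop
vertex -1.399 2.93 -1.244
vertex -0.277 1.021 -1.123
vertex -0.692 2.164 -2.267
endloop
endfacet
facet normal 0.484 -0.525 -0.700
outer loop
vertex -0.692 2.164 -2.267
vertex -1.921 0.03 -1.516
vertex -2.337 1.173 -2.66
endloop
endfacet
facet normal 0.484 -0.525 -0.700
outer loop
vertex -0.277 1.021 -1.123
vertex -1.921 0.03 -1.516
vertex -0.692 2.164 -2.267
endloop
endfacet
facet normal -0.485 0.839 -0.245
outer loop
vertex 0.037 1.642 2.404
vertex -0.674 1.343 2.788
vertex -0.103 1.805 3.239
endloop
endfacet
facet normal 0.210 0.966 -0.153
outer loop
vertex 0.037 1.642 2.404
vertex -0.103 1.805 3.239
vertex 0.687 1.59 2.968
endloop
endfacet
facet normal 0.571 0.551 -0.608
outer loop
vertex 0.037 1.642 2.404
vertex 0.687 1.59 2.968
vertex 0.604 0.995 2.35
endloop
endfacet
facet normal 0.099 0.168 -0.981
outer loop
vertex 0.037 1.642 2.404
vertex 0.604 0.995 2.35
vertex -0.238 0.842 2.239
endloop
endfacet
facet normal -0.554 0.347 -0.757
outer loop
vertex 0.037 1.642 2.404
vertex -0.238 0.842 2.239
vertex -0.674 1.343 2.788
endloop
endfacet
facet normal 0.384 0.769 0.510
outer loop
vertex 0.687 1.59 2.968
vertex -0.103 1.805 3.239
vertex 0.378 1.258 3.701
endloop
endfacet
facet normal -0.742 0.564 0.362
outer loop
vertex -0.103 1.805 3.239
vertex -0.674 1.343 2.788
vertex -0.464 1.105 3.59
endloop
endfacet
facet normal -0.854 -0.233 -0.465
outer loop
vertex -0.674 1.343 2.788
vertex -0.238 0.842 2.239
vertex -0.547 0.51 2.972
endloop
endfacet
facet normal 0.204 -0.521 -0.829
outer loop
vertex -0.238 0.842 2.239
vertex 0.604 0.995 2.35
vertex 0.243 0.295 2.701
endloop
endfacet
facet normal 0.969 0.098 -0.225
outer loop
vertex 0.604 0.995 2.35
vertex 0.687 1.59 2.968
vertex 0.814 0.757 3.152
endloop
endfacet
facet normal -0.099 -0.168 0.981
outer loop
vertex 0.103 0.458 3.536
vertex 0.378 1.258 3.701
vertex -0.464 1.105 3.59
endloop
endfacet
facet normal -0.571 -0.551 0.608
outer loop
vertex 0.103 0.458 3.536
vertex -0.464 1.105 3.59
vertex -0.547 0.51 2.972
endloop
endfacet
facet normal -0.210 -0.966 0.153
outer loop
vertex 0.103 0.458 3.536
vertex -0.547 0.51 2.972
vertex 0.243 0.295 2.701
endloop
endfacet
facet normal 0.485 -0.839 0.245
outer loop
vertex 0.103 0.458 3.536
vertex 0.243 0.295 2.701
vertex 0.814 0.757 3.152
endloop
endfacet
facet normal 0.554 -0.347 0.757
outer loop
vertex 0.103 0.458 3.536
vertex 0.814 0.757 3.152
vertex 0.378 1.258 3.701
endloop
endfacet
facet normal -0.204 0.521 0.829
outer loop
vertex -0.464 1.105 3.59
vertex 0.378 1.258 3.701
vertex -0.103 1.805 3.239
endloop
endfacet
facet normal -0.969 -0.098 0.225
outer loop
vertex -0.547 0.51 2.972
vertex -0.464 1.105 3.59
vertex -0.674 1.343 2.788
endloop
endfacet
facet normal -0.384 -0.769 -0.510
outer loop
vertex 0.243 0.295 2.701
vertex -0.547 0.51 2.972
vertex -0.238 0.842 2.239
endloop
endfacet
facet normal 0.742 -0.564 -0.362
outer loop
vertex 0.814 0.757 3.152
vertex 0.243 0.295 2.701
vertex 0.604 0.995 2.35
endloop
endfacet
facet normal 0.854 0.233 0.465
outer loop
vertex 0.378 1.258 3.701
vertex 0.814 0.757 3.152
vertex 0.687 1.59 2.968
endloop
endfacet

endsolid


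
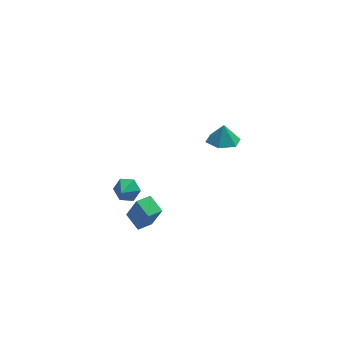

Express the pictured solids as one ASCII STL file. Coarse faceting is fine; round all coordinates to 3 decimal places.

solid 
facet normal 0.400 0.720 -0.568
outer loop
vertex -0.926 3.911 -2.749
vertex -1.346 3.687 -3.329
vertex -1.607 4.206 -2.855
endloop
endfacet
facet normal -0.113 0.095 0.989
outer loop
vertex -0.926 3.911 -2.749
vertex -1.607 4.206 -2.855
vertex -1.754 2.953 -2.751
endloop
endfacet
facet normal 0.401 0.720 -0.567
outer loop
vertex -1.607 4.206 -2.855
vertex -1.346 3.687 -3.329
vertex -2.027 3.983 -3.435
endloop
endfacet
facet normal -0.827 0.142 0.544
outer loop
vertex -1.607 4.206 -2.855
vertex -2.027 3.983 -3.435
vertex -1.754 2.953 -2.751
endloop
endfacet
facet normal 0.401 0.720 -0.567
outer loop
vertex -2.027 3.983 -3.435
vertex -1.346 3.687 -3.329
vertex -1.766 3.464 -3.909
endloop
endfacet
facet normal -0.930 -0.340 -0.140
outer loop
vertex -2.027 3.983 -3.435
vertex -1.766 3.464 -3.909
vertex -1.754 2.953 -2.751
endloop
endfacet
facet normal 0.401 0.720 -0.567
outer loop
vertex -1.766 3.464 -3.909
vertex -1.346 3.687 -3.329
vertex -1.084 3.168 -3.803
endloop
endfacet
facet normal -0.318 -0.869 -0.380
outer loop
vertex -1.766 3.464 -3.909
vertex -1.084 3.168 -3.803
vertex -1.754 2.953 -2.751
endloop
endfacet
facet normal 0.399 0.720 -0.568
outer loop
vertex -1.084 3.168 -3.803
vertex -1.346 3.687 -3.329
vertex -0.665 3.392 -3.224
endloop
endfacet
facet normal 0.398 -0.915 0.066
outer loop
vertex -1.084 3.168 -3.803
vertex -0.665 3.392 -3.224
vertex -1.754 2.953 -2.751
endloop
endfacet
facet normal 0.399 0.720 -0.567
outer loop
vertex -0.665 3.392 -3.224
vertex -1.346 3.687 -3.329
vertex -0.926 3.911 -2.749
endloop
endfacet
facet normal 0.500 -0.434 0.749
outer loop
vertex -0.665 3.392 -3.224
vertex -0.926 3.911 -2.749
vertex -1.754 2.953 -2.751
endloop
endfacet
facet normal -0.861 -0.478 0.172
outer loop
vertex -0.688 0.816 -2.647
vertex -1.139 1.761 -2.279
vertex -1.173 1.159 -4.122
endloop
endfacet
facet normal 0.406 -0.851 -0.332
outer loop
vertex -0.381 1.599 -4.281
vertex -0.688 0.816 -2.647
vertex -1.173 1.159 -4.122
endloop
endfacet
facet normal -0.861 -0.478 0.172
outer loop
vertex -1.173 1.159 -4.122
vertex -1.139 1.761 -2.279
vertex -1.624 2.104 -3.754
endloop
endfacet
facet normal -0.306 0.215 -0.927
outer loop
vertex -1.624 2.104 -3.754
vertex -0.381 1.599 -4.281
vertex -1.173 1.159 -4.122
endloop
endfacet
facet normal 0.306 -0.215 0.927
outer loop
vertex -0.688 0.816 -2.647
vertex -0.347 2.201 -2.438
vertex -1.139 1.761 -2.279
endloop
endfacet
facet normal 0.406 -0.851 -0.332
outer loop
vertex 0.104 1.256 -2.806
vertex -0.688 0.816 -2.647
vertex -0.381 1.599 -4.281
endloop
endfacet
facet normal 0.306 -0.215 0.927
outer loop
vertex 0.104 1.256 -2.806
vertex -0.347 2.201 -2.438
vertex -0.688 0.816 -2.647
endloop
endfacet
facet normal -0.406 0.851 0.332
outer loop
vertex -1.139 1.761 -2.279
vertex -0.347 2.201 -2.438
vertex -1.624 2.104 -3.754
endloop
endfacet
facet normal -0.306 0.215 -0.927
outer loop
vertex -0.832 2.544 -3.913
vertex -0.381 1.599 -4.281
vertex -1.624 2.104 -3.754
endloop
endfacet
facet normal -0.406 0.851 0.332
outer loop
vertex -1.624 2.104 -3.754
vertex -0.347 2.201 -2.438
vertex -0.832 2.544 -3.913
endloop
endfacet
facet normal 0.861 0.478 -0.172
outer loop
vertex -0.832 2.544 -3.913
vertex 0.104 1.256 -2.806
vertex -0.381 1.599 -4.281
endloop
endfacet
facet normal 0.861 0.478 -0.172
outer loop
vertex -0.347 2.201 -2.438
vertex 0.104 1.256 -2.806
vertex -0.832 2.544 -3.913
endloop
endfacet
facet normal -0.085 -0.260 -0.962
outer loop
vertex 3.572 0.042 3.357
vertex 3.076 0.766 3.205
vertex 3.961 0.806 3.116
endloop
endfacet
facet normal 0.768 -0.199 0.609
outer loop
vertex 3.572 0.042 3.357
vertex 3.961 0.806 3.116
vertex 3.164 1.034 4.195
endloop
endfacet
facet normal -0.085 -0.260 -0.962
outer loop
vertex 3.961 0.806 3.116
vertex 3.076 0.766 3.205
vertex 3.465 1.529 2.964
endloop
endfacet
facet normal 0.712 0.574 0.405
outer loop
vertex 3.961 0.806 3.116
vertex 3.465 1.529 2.964
vertex 3.164 1.034 4.195
endloop
endfacet
facet normal -0.084 -0.261 -0.962
outer loop
vertex 3.465 1.529 2.964
vertex 3.076 0.766 3.205
vertex 2.581 1.489 3.052
endloop
endfacet
facet normal -0.005 0.928 0.372
outer loop
vertex 3.465 1.529 2.964
vertex 2.581 1.489 3.052
vertex 3.164 1.034 4.195
endloop
endfacet
facet normal -0.085 -0.262 -0.961
outer loop
vertex 2.581 1.489 3.052
vertex 3.076 0.766 3.205
vertex 2.192 0.726 3.294
endloop
endfacet
facet normal -0.666 0.512 0.543
outer loop
vertex 2.581 1.489 3.052
vertex 2.192 0.726 3.294
vertex 3.164 1.034 4.195
endloop
endfacet
facet normal -0.085 -0.260 -0.962
outer loop
vertex 2.192 0.726 3.294
vertex 3.076 0.766 3.205
vertex 2.687 0.002 3.446
endloop
endfacet
facet normal -0.611 -0.261 0.748
outer loop
vertex 2.192 0.726 3.294
vertex 2.687 0.002 3.446
vertex 3.164 1.034 4.195
endloop
endfacet
facet normal -0.085 -0.260 -0.962
outer loop
vertex 2.687 0.002 3.446
vertex 3.076 0.766 3.205
vertex 3.572 0.042 3.357
endloop
endfacet
facet normal 0.106 -0.616 0.781
outer loop
vertex 2.687 0.002 3.446
vertex 3.572 0.042 3.357
vertex 3.164 1.034 4.195
endloop
endfacet

endsolid


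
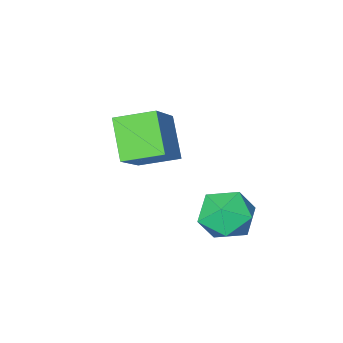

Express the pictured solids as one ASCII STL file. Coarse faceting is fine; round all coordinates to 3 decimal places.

solid 
facet normal -0.769 0.396 0.502
outer loop
vertex 1.967 2.652 -0.407
vertex 1.365 1.918 -0.75
vertex 1.868 1.795 0.117
endloop
endfacet
facet normal -0.152 0.528 0.835
outer loop
vertex 1.967 2.652 -0.407
vertex 1.868 1.795 0.117
vertex 2.777 2.221 0.013
endloop
endfacet
facet normal 0.271 0.883 0.383
outer loop
vertex 1.967 2.652 -0.407
vertex 2.777 2.221 0.013
vertex 2.836 2.607 -0.918
endloop
endfacet
facet normal -0.084 0.970 -0.229
outer loop
vertex 1.967 2.652 -0.407
vertex 2.836 2.607 -0.918
vertex 1.964 2.42 -1.389
endloop
endfacet
facet normal -0.727 0.669 -0.156
outer loop
vertex 1.967 2.652 -0.407
vertex 1.964 2.42 -1.389
vertex 1.365 1.918 -0.75
endloop
endfacet
facet normal 0.159 -0.098 0.982
outer loop
vertex 2.777 2.221 0.013
vertex 1.868 1.795 0.117
vertex 2.676 1.22 -0.071
endloop
endfacet
facet normal -0.840 -0.313 0.443
outer loop
vertex 1.868 1.795 0.117
vertex 1.365 1.918 -0.75
vertex 1.804 1.033 -0.542
endloop
endfacet
facet normal -0.772 0.130 -0.622
outer loop
vertex 1.365 1.918 -0.75
vertex 1.964 2.42 -1.389
vertex 1.863 1.419 -1.473
endloop
endfacet
facet normal 0.267 0.617 -0.740
outer loop
vertex 1.964 2.42 -1.389
vertex 2.836 2.607 -0.918
vertex 2.772 1.845 -1.577
endloop
endfacet
facet normal 0.842 0.477 0.251
outer loop
vertex 2.836 2.607 -0.918
vertex 2.777 2.221 0.013
vertex 3.275 1.722 -0.71
endloop
endfacet
facet normal 0.084 -0.970 0.229
outer loop
vertex 2.673 0.988 -1.053
vertex 2.676 1.22 -0.071
vertex 1.804 1.033 -0.542
endloop
endfacet
facet normal -0.271 -0.883 -0.383
outer loop
vertex 2.673 0.988 -1.053
vertex 1.804 1.033 -0.542
vertex 1.863 1.419 -1.473
endloop
endfacet
facet normal 0.152 -0.528 -0.835
outer loop
vertex 2.673 0.988 -1.053
vertex 1.863 1.419 -1.473
vertex 2.772 1.845 -1.577
endloop
endfacet
facet normal 0.769 -0.396 -0.502
outer loop
vertex 2.673 0.988 -1.053
vertex 2.772 1.845 -1.577
vertex 3.275 1.722 -0.71
endloop
endfacet
facet normal 0.727 -0.669 0.156
outer loop
vertex 2.673 0.988 -1.053
vertex 3.275 1.722 -0.71
vertex 2.676 1.22 -0.071
endloop
endfacet
facet normal -0.267 -0.617 0.740
outer loop
vertex 1.804 1.033 -0.542
vertex 2.676 1.22 -0.071
vertex 1.868 1.795 0.117
endloop
endfacet
facet normal -0.842 -0.477 -0.251
outer loop
vertex 1.863 1.419 -1.473
vertex 1.804 1.033 -0.542
vertex 1.365 1.918 -0.75
endloop
endfacet
facet normal -0.159 0.098 -0.982
outer loop
vertex 2.772 1.845 -1.577
vertex 1.863 1.419 -1.473
vertex 1.964 2.42 -1.389
endloop
endfacet
facet normal 0.840 0.313 -0.443
outer loop
vertex 3.275 1.722 -0.71
vertex 2.772 1.845 -1.577
vertex 2.836 2.607 -0.918
endloop
endfacet
facet normal 0.772 -0.130 0.622
outer loop
vertex 2.676 1.22 -0.071
vertex 3.275 1.722 -0.71
vertex 2.777 2.221 0.013
endloop
endfacet
facet normal -0.567 -0.499 -0.656
outer loop
vertex 3.209 -2.354 1.071
vertex 2.12 -1.614 1.45
vertex 3.557 -1.263 -0.06
endloop
endfacet
facet normal 0.795 -0.540 -0.277
outer loop
vertex 4.76 -0.206 1.33
vertex 3.209 -2.354 1.071
vertex 3.557 -1.263 -0.06
endloop
endfacet
facet normal -0.567 -0.498 -0.656
outer loop
vertex 3.557 -1.263 -0.06
vertex 2.12 -1.614 1.45
vertex 2.469 -0.523 0.319
endloop
endfacet
facet normal 0.216 0.678 -0.703
outer loop
vertex 2.469 -0.523 0.319
vertex 4.76 -0.206 1.33
vertex 3.557 -1.263 -0.06
endloop
endfacet
facet normal -0.216 -0.678 0.703
outer loop
vertex 3.209 -2.354 1.071
vertex 3.323 -0.557 2.84
vertex 2.12 -1.614 1.45
endloop
endfacet
facet normal 0.795 -0.541 -0.276
outer loop
vertex 4.411 -1.297 2.461
vertex 3.209 -2.354 1.071
vertex 4.76 -0.206 1.33
endloop
endfacet
facet normal -0.216 -0.678 0.703
outer loop
vertex 4.411 -1.297 2.461
vertex 3.323 -0.557 2.84
vertex 3.209 -2.354 1.071
endloop
endfacet
facet normal -0.794 0.541 0.276
outer loop
vertex 2.12 -1.614 1.45
vertex 3.323 -0.557 2.84
vertex 2.469 -0.523 0.319
endloop
endfacet
facet normal 0.216 0.678 -0.703
outer loop
vertex 3.671 0.534 1.709
vertex 4.76 -0.206 1.33
vertex 2.469 -0.523 0.319
endloop
endfacet
facet normal -0.795 0.540 0.277
outer loop
vertex 2.469 -0.523 0.319
vertex 3.323 -0.557 2.84
vertex 3.671 0.534 1.709
endloop
endfacet
facet normal 0.567 0.498 0.656
outer loop
vertex 3.671 0.534 1.709
vertex 4.411 -1.297 2.461
vertex 4.76 -0.206 1.33
endloop
endfacet
facet normal 0.567 0.498 0.655
outer loop
vertex 3.323 -0.557 2.84
vertex 4.411 -1.297 2.461
vertex 3.671 0.534 1.709
endloop
endfacet

endsolid


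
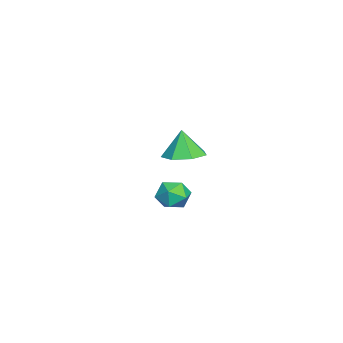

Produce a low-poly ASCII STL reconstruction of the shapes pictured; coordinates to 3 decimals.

solid 
facet normal 0.037 0.897 0.441
outer loop
vertex 3.467 3.623 -0.611
vertex 3.745 3.283 0.056
vertex 4.254 3.538 -0.505
endloop
endfacet
facet normal 0.138 0.955 -0.262
outer loop
vertex 3.467 3.623 -0.611
vertex 4.254 3.538 -0.505
vertex 3.929 3.389 -1.219
endloop
endfacet
facet normal -0.433 0.680 -0.591
outer loop
vertex 3.467 3.623 -0.611
vertex 3.929 3.389 -1.219
vertex 3.22 3.041 -1.1
endloop
endfacet
facet normal -0.887 0.453 -0.091
outer loop
vertex 3.467 3.623 -0.611
vertex 3.22 3.041 -1.1
vertex 3.106 2.976 -0.312
endloop
endfacet
facet normal -0.597 0.586 0.548
outer loop
vertex 3.467 3.623 -0.611
vertex 3.106 2.976 -0.312
vertex 3.745 3.283 0.056
endloop
endfacet
facet normal 0.705 0.559 -0.437
outer loop
vertex 3.929 3.389 -1.219
vertex 4.254 3.538 -0.505
vertex 4.494 2.904 -0.928
endloop
endfacet
facet normal 0.541 0.464 0.702
outer loop
vertex 4.254 3.538 -0.505
vertex 3.745 3.283 0.056
vertex 4.38 2.839 -0.14
endloop
endfacet
facet normal -0.484 -0.040 0.874
outer loop
vertex 3.745 3.283 0.056
vertex 3.106 2.976 -0.312
vertex 3.671 2.491 -0.021
endloop
endfacet
facet normal -0.954 -0.255 -0.159
outer loop
vertex 3.106 2.976 -0.312
vertex 3.22 3.041 -1.1
vertex 3.346 2.342 -0.735
endloop
endfacet
facet normal -0.219 0.115 -0.969
outer loop
vertex 3.22 3.041 -1.1
vertex 3.929 3.389 -1.219
vertex 3.855 2.597 -1.296
endloop
endfacet
facet normal 0.887 -0.453 0.091
outer loop
vertex 4.133 2.257 -0.629
vertex 4.494 2.904 -0.928
vertex 4.38 2.839 -0.14
endloop
endfacet
facet normal 0.433 -0.680 0.591
outer loop
vertex 4.133 2.257 -0.629
vertex 4.38 2.839 -0.14
vertex 3.671 2.491 -0.021
endloop
endfacet
facet normal -0.138 -0.955 0.262
outer loop
vertex 4.133 2.257 -0.629
vertex 3.671 2.491 -0.021
vertex 3.346 2.342 -0.735
endloop
endfacet
facet normal -0.037 -0.897 -0.441
outer loop
vertex 4.133 2.257 -0.629
vertex 3.346 2.342 -0.735
vertex 3.855 2.597 -1.296
endloop
endfacet
facet normal 0.597 -0.586 -0.548
outer loop
vertex 4.133 2.257 -0.629
vertex 3.855 2.597 -1.296
vertex 4.494 2.904 -0.928
endloop
endfacet
facet normal 0.954 0.255 0.159
outer loop
vertex 4.38 2.839 -0.14
vertex 4.494 2.904 -0.928
vertex 4.254 3.538 -0.505
endloop
endfacet
facet normal 0.219 -0.115 0.969
outer loop
vertex 3.671 2.491 -0.021
vertex 4.38 2.839 -0.14
vertex 3.745 3.283 0.056
endloop
endfacet
facet normal -0.705 -0.559 0.437
outer loop
vertex 3.346 2.342 -0.735
vertex 3.671 2.491 -0.021
vertex 3.106 2.976 -0.312
endloop
endfacet
facet normal -0.541 -0.464 -0.702
outer loop
vertex 3.855 2.597 -1.296
vertex 3.346 2.342 -0.735
vertex 3.22 3.041 -1.1
endloop
endfacet
facet normal 0.484 0.040 -0.874
outer loop
vertex 4.494 2.904 -0.928
vertex 3.855 2.597 -1.296
vertex 3.929 3.389 -1.219
endloop
endfacet
facet normal 0.190 0.116 -0.975
outer loop
vertex -0.481 2.19 -0.849
vertex -1.389 2.59 -0.978
vertex -0.53 3.052 -0.756
endloop
endfacet
facet normal 0.720 -0.034 0.693
outer loop
vertex -0.481 2.19 -0.849
vertex -0.53 3.052 -0.756
vertex -1.651 2.43 0.378
endloop
endfacet
facet normal 0.190 0.116 -0.975
outer loop
vertex -0.53 3.052 -0.756
vertex -1.389 2.59 -0.978
vertex -1.225 3.566 -0.83
endloop
endfacet
facet normal 0.374 0.606 0.702
outer loop
vertex -0.53 3.052 -0.756
vertex -1.225 3.566 -0.83
vertex -1.651 2.43 0.378
endloop
endfacet
facet normal 0.189 0.116 -0.975
outer loop
vertex -1.225 3.566 -0.83
vertex -1.389 2.59 -0.978
vertex -2.043 3.345 -1.015
endloop
endfacet
facet normal -0.332 0.743 0.581
outer loop
vertex -1.225 3.566 -0.83
vertex -2.043 3.345 -1.015
vertex -1.651 2.43 0.378
endloop
endfacet
facet normal 0.189 0.116 -0.975
outer loop
vertex -2.043 3.345 -1.015
vertex -1.389 2.59 -0.978
vertex -2.369 2.556 -1.172
endloop
endfacet
facet normal -0.864 0.273 0.423
outer loop
vertex -2.043 3.345 -1.015
vertex -2.369 2.556 -1.172
vertex -1.651 2.43 0.378
endloop
endfacet
facet normal 0.189 0.115 -0.975
outer loop
vertex -2.369 2.556 -1.172
vertex -1.389 2.59 -0.978
vertex -1.956 1.793 -1.182
endloop
endfacet
facet normal -0.824 -0.450 0.345
outer loop
vertex -2.369 2.556 -1.172
vertex -1.956 1.793 -1.182
vertex -1.651 2.43 0.378
endloop
endfacet
facet normal 0.188 0.116 -0.975
outer loop
vertex -1.956 1.793 -1.182
vertex -1.389 2.59 -0.978
vertex -1.116 1.63 -1.039
endloop
endfacet
facet normal -0.240 -0.881 0.407
outer loop
vertex -1.956 1.793 -1.182
vertex -1.116 1.63 -1.039
vertex -1.651 2.43 0.378
endloop
endfacet
facet normal 0.190 0.116 -0.975
outer loop
vertex -1.116 1.63 -1.039
vertex -1.389 2.59 -0.978
vertex -0.481 2.19 -0.849
endloop
endfacet
facet normal 0.446 -0.697 0.562
outer loop
vertex -1.116 1.63 -1.039
vertex -0.481 2.19 -0.849
vertex -1.651 2.43 0.378
endloop
endfacet

endsolid


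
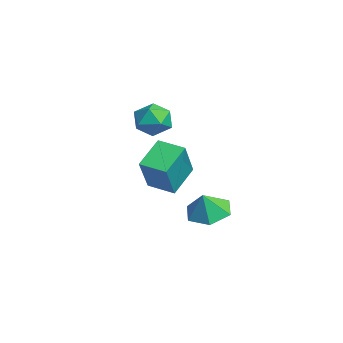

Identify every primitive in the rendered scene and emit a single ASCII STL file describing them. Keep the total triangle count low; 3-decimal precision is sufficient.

solid 
facet normal -0.219 -0.400 0.890
outer loop
vertex -2.131 -2.896 4.371
vertex -1.931 -3.806 4.011
vertex -1.205 -3.264 4.433
endloop
endfacet
facet normal 0.039 0.261 0.964
outer loop
vertex -2.131 -2.896 4.371
vertex -1.205 -3.264 4.433
vertex -1.346 -2.309 4.18
endloop
endfacet
facet normal -0.382 0.705 0.598
outer loop
vertex -2.131 -2.896 4.371
vertex -1.346 -2.309 4.18
vertex -2.159 -2.259 3.602
endloop
endfacet
facet normal -0.901 0.318 0.296
outer loop
vertex -2.131 -2.896 4.371
vertex -2.159 -2.259 3.602
vertex -2.52 -3.184 3.497
endloop
endfacet
facet normal -0.800 -0.364 0.476
outer loop
vertex -2.131 -2.896 4.371
vertex -2.52 -3.184 3.497
vertex -1.931 -3.806 4.011
endloop
endfacet
facet normal 0.688 0.279 0.670
outer loop
vertex -1.346 -2.309 4.18
vertex -1.205 -3.264 4.433
vertex -0.66 -2.856 3.703
endloop
endfacet
facet normal 0.271 -0.791 0.549
outer loop
vertex -1.205 -3.264 4.433
vertex -1.931 -3.806 4.011
vertex -1.021 -3.781 3.598
endloop
endfacet
facet normal -0.669 -0.733 -0.121
outer loop
vertex -1.931 -3.806 4.011
vertex -2.52 -3.184 3.497
vertex -1.834 -3.731 3.02
endloop
endfacet
facet normal -0.831 0.371 -0.413
outer loop
vertex -2.52 -3.184 3.497
vertex -2.159 -2.259 3.602
vertex -1.975 -2.776 2.767
endloop
endfacet
facet normal 0.007 0.997 0.076
outer loop
vertex -2.159 -2.259 3.602
vertex -1.346 -2.309 4.18
vertex -1.249 -2.234 3.189
endloop
endfacet
facet normal 0.901 -0.318 -0.296
outer loop
vertex -1.049 -3.144 2.829
vertex -0.66 -2.856 3.703
vertex -1.021 -3.781 3.598
endloop
endfacet
facet normal 0.382 -0.705 -0.598
outer loop
vertex -1.049 -3.144 2.829
vertex -1.021 -3.781 3.598
vertex -1.834 -3.731 3.02
endloop
endfacet
facet normal -0.039 -0.261 -0.964
outer loop
vertex -1.049 -3.144 2.829
vertex -1.834 -3.731 3.02
vertex -1.975 -2.776 2.767
endloop
endfacet
facet normal 0.219 0.400 -0.890
outer loop
vertex -1.049 -3.144 2.829
vertex -1.975 -2.776 2.767
vertex -1.249 -2.234 3.189
endloop
endfacet
facet normal 0.800 0.364 -0.476
outer loop
vertex -1.049 -3.144 2.829
vertex -1.249 -2.234 3.189
vertex -0.66 -2.856 3.703
endloop
endfacet
facet normal 0.831 -0.371 0.413
outer loop
vertex -1.021 -3.781 3.598
vertex -0.66 -2.856 3.703
vertex -1.205 -3.264 4.433
endloop
endfacet
facet normal -0.007 -0.997 -0.076
outer loop
vertex -1.834 -3.731 3.02
vertex -1.021 -3.781 3.598
vertex -1.931 -3.806 4.011
endloop
endfacet
facet normal -0.688 -0.279 -0.670
outer loop
vertex -1.975 -2.776 2.767
vertex -1.834 -3.731 3.02
vertex -2.52 -3.184 3.497
endloop
endfacet
facet normal -0.271 0.791 -0.549
outer loop
vertex -1.249 -2.234 3.189
vertex -1.975 -2.776 2.767
vertex -2.159 -2.259 3.602
endloop
endfacet
facet normal 0.669 0.733 0.121
outer loop
vertex -0.66 -2.856 3.703
vertex -1.249 -2.234 3.189
vertex -1.346 -2.309 4.18
endloop
endfacet
facet normal -0.294 0.283 -0.913
outer loop
vertex 3.233 -1.539 -0.783
vertex 2.246 -1.363 -0.411
vertex 2.97 -0.575 -0.4
endloop
endfacet
facet normal 0.917 0.097 0.386
outer loop
vertex 3.233 -1.539 -0.783
vertex 2.97 -0.575 -0.4
vertex 2.614 -1.717 0.731
endloop
endfacet
facet normal -0.294 0.283 -0.913
outer loop
vertex 2.97 -0.575 -0.4
vertex 2.246 -1.363 -0.411
vertex 1.982 -0.4 -0.027
endloop
endfacet
facet normal 0.374 0.591 0.715
outer loop
vertex 2.97 -0.575 -0.4
vertex 1.982 -0.4 -0.027
vertex 2.614 -1.717 0.731
endloop
endfacet
facet normal -0.295 0.283 -0.913
outer loop
vertex 1.982 -0.4 -0.027
vertex 2.246 -1.363 -0.411
vertex 1.259 -1.188 -0.038
endloop
endfacet
facet normal -0.368 0.325 0.871
outer loop
vertex 1.982 -0.4 -0.027
vertex 1.259 -1.188 -0.038
vertex 2.614 -1.717 0.731
endloop
endfacet
facet normal -0.295 0.283 -0.913
outer loop
vertex 1.259 -1.188 -0.038
vertex 2.246 -1.363 -0.411
vertex 1.522 -2.151 -0.421
endloop
endfacet
facet normal -0.567 -0.433 0.701
outer loop
vertex 1.259 -1.188 -0.038
vertex 1.522 -2.151 -0.421
vertex 2.614 -1.717 0.731
endloop
endfacet
facet normal -0.295 0.282 -0.913
outer loop
vertex 1.522 -2.151 -0.421
vertex 2.246 -1.363 -0.411
vertex 2.509 -2.327 -0.794
endloop
endfacet
facet normal -0.025 -0.928 0.373
outer loop
vertex 1.522 -2.151 -0.421
vertex 2.509 -2.327 -0.794
vertex 2.614 -1.717 0.731
endloop
endfacet
facet normal -0.294 0.283 -0.913
outer loop
vertex 2.509 -2.327 -0.794
vertex 2.246 -1.363 -0.411
vertex 3.233 -1.539 -0.783
endloop
endfacet
facet normal 0.718 -0.662 0.216
outer loop
vertex 2.509 -2.327 -0.794
vertex 3.233 -1.539 -0.783
vertex 2.614 -1.717 0.731
endloop
endfacet
facet normal -0.653 -0.746 0.129
outer loop
vertex 2.879 -3.693 4.289
vertex 1.899 -3.138 2.54
vertex 3.852 -4.693 3.427
endloop
endfacet
facet normal 0.471 -0.267 0.841
outer loop
vertex 4.701 -3.722 3.26
vertex 2.879 -3.693 4.289
vertex 3.852 -4.693 3.427
endloop
endfacet
facet normal -0.653 -0.747 0.128
outer loop
vertex 3.852 -4.693 3.427
vertex 1.899 -3.138 2.54
vertex 2.872 -4.137 1.678
endloop
endfacet
facet normal 0.593 -0.609 -0.526
outer loop
vertex 2.872 -4.137 1.678
vertex 4.701 -3.722 3.26
vertex 3.852 -4.693 3.427
endloop
endfacet
facet normal -0.593 0.609 0.526
outer loop
vertex 2.879 -3.693 4.289
vertex 2.748 -2.167 2.373
vertex 1.899 -3.138 2.54
endloop
endfacet
facet normal 0.471 -0.267 0.841
outer loop
vertex 3.728 -2.723 4.122
vertex 2.879 -3.693 4.289
vertex 4.701 -3.722 3.26
endloop
endfacet
facet normal -0.593 0.610 0.526
outer loop
vertex 3.728 -2.723 4.122
vertex 2.748 -2.167 2.373
vertex 2.879 -3.693 4.289
endloop
endfacet
facet normal -0.471 0.267 -0.841
outer loop
vertex 1.899 -3.138 2.54
vertex 2.748 -2.167 2.373
vertex 2.872 -4.137 1.678
endloop
endfacet
facet normal 0.593 -0.610 -0.526
outer loop
vertex 3.721 -3.167 1.511
vertex 4.701 -3.722 3.26
vertex 2.872 -4.137 1.678
endloop
endfacet
facet normal -0.471 0.267 -0.841
outer loop
vertex 2.872 -4.137 1.678
vertex 2.748 -2.167 2.373
vertex 3.721 -3.167 1.511
endloop
endfacet
facet normal 0.653 0.747 -0.129
outer loop
vertex 3.721 -3.167 1.511
vertex 3.728 -2.723 4.122
vertex 4.701 -3.722 3.26
endloop
endfacet
facet normal 0.653 0.746 -0.129
outer loop
vertex 2.748 -2.167 2.373
vertex 3.728 -2.723 4.122
vertex 3.721 -3.167 1.511
endloop
endfacet

endsolid


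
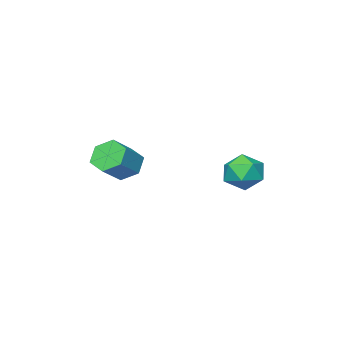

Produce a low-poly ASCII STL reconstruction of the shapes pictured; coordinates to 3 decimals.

solid 
facet normal -0.374 0.319 0.871
outer loop
vertex 0.083 2.709 3.605
vertex -0.934 2.329 3.308
vertex -0.221 1.656 3.86
endloop
endfacet
facet normal 0.314 0.137 0.939
outer loop
vertex 0.083 2.709 3.605
vertex -0.221 1.656 3.86
vertex 0.818 1.865 3.482
endloop
endfacet
facet normal 0.694 0.534 0.483
outer loop
vertex 0.083 2.709 3.605
vertex 0.818 1.865 3.482
vertex 0.747 2.668 2.697
endloop
endfacet
facet normal 0.242 0.961 0.133
outer loop
vertex 0.083 2.709 3.605
vertex 0.747 2.668 2.697
vertex -0.335 2.955 2.59
endloop
endfacet
facet normal -0.418 0.828 0.373
outer loop
vertex 0.083 2.709 3.605
vertex -0.335 2.955 2.59
vertex -0.934 2.329 3.308
endloop
endfacet
facet normal 0.381 -0.547 0.746
outer loop
vertex 0.818 1.865 3.482
vertex -0.221 1.656 3.86
vertex 0.255 0.965 3.11
endloop
endfacet
facet normal -0.730 -0.252 0.635
outer loop
vertex -0.221 1.656 3.86
vertex -0.934 2.329 3.308
vertex -0.827 1.252 3.003
endloop
endfacet
facet normal -0.802 0.572 -0.170
outer loop
vertex -0.934 2.329 3.308
vertex -0.335 2.955 2.59
vertex -0.898 2.055 2.218
endloop
endfacet
facet normal 0.264 0.787 -0.558
outer loop
vertex -0.335 2.955 2.59
vertex 0.747 2.668 2.697
vertex 0.141 2.264 1.84
endloop
endfacet
facet normal 0.995 0.096 0.009
outer loop
vertex 0.747 2.668 2.697
vertex 0.818 1.865 3.482
vertex 0.854 1.591 2.392
endloop
endfacet
facet normal -0.242 -0.961 -0.133
outer loop
vertex -0.163 1.211 2.095
vertex 0.255 0.965 3.11
vertex -0.827 1.252 3.003
endloop
endfacet
facet normal -0.694 -0.534 -0.483
outer loop
vertex -0.163 1.211 2.095
vertex -0.827 1.252 3.003
vertex -0.898 2.055 2.218
endloop
endfacet
facet normal -0.314 -0.137 -0.939
outer loop
vertex -0.163 1.211 2.095
vertex -0.898 2.055 2.218
vertex 0.141 2.264 1.84
endloop
endfacet
facet normal 0.374 -0.319 -0.871
outer loop
vertex -0.163 1.211 2.095
vertex 0.141 2.264 1.84
vertex 0.854 1.591 2.392
endloop
endfacet
facet normal 0.418 -0.828 -0.373
outer loop
vertex -0.163 1.211 2.095
vertex 0.854 1.591 2.392
vertex 0.255 0.965 3.11
endloop
endfacet
facet normal -0.264 -0.787 0.558
outer loop
vertex -0.827 1.252 3.003
vertex 0.255 0.965 3.11
vertex -0.221 1.656 3.86
endloop
endfacet
facet normal -0.995 -0.096 -0.009
outer loop
vertex -0.898 2.055 2.218
vertex -0.827 1.252 3.003
vertex -0.934 2.329 3.308
endloop
endfacet
facet normal -0.381 0.547 -0.746
outer loop
vertex 0.141 2.264 1.84
vertex -0.898 2.055 2.218
vertex -0.335 2.955 2.59
endloop
endfacet
facet normal 0.730 0.252 -0.635
outer loop
vertex 0.854 1.591 2.392
vertex 0.141 2.264 1.84
vertex 0.747 2.668 2.697
endloop
endfacet
facet normal 0.802 -0.572 0.170
outer loop
vertex 0.255 0.965 3.11
vertex 0.854 1.591 2.392
vertex 0.818 1.865 3.482
endloop
endfacet
facet normal -0.797 -0.165 -0.581
outer loop
vertex 2.687 -3.586 1.469
vertex 2.142 -3.846 2.291
vertex 2.166 -2.875 1.982
endloop
endfacet
facet normal 0.321 0.698 -0.640
outer loop
vertex 2.687 -3.586 1.469
vertex 2.166 -2.875 1.982
vertex 4.003 -3.313 2.427
endloop
endfacet
facet normal 0.321 0.698 -0.640
outer loop
vertex 4.003 -3.313 2.427
vertex 2.166 -2.875 1.982
vertex 3.481 -2.602 2.94
endloop
endfacet
facet normal 0.797 0.166 0.581
outer loop
vertex 4.003 -3.313 2.427
vertex 3.481 -2.602 2.94
vertex 3.458 -3.574 3.249
endloop
endfacet
facet normal -0.797 -0.165 -0.581
outer loop
vertex 2.166 -2.875 1.982
vertex 2.142 -3.846 2.291
vertex 1.621 -3.135 2.804
endloop
endfacet
facet normal -0.281 0.953 0.115
outer loop
vertex 2.166 -2.875 1.982
vertex 1.621 -3.135 2.804
vertex 3.481 -2.602 2.94
endloop
endfacet
facet normal -0.281 0.953 0.115
outer loop
vertex 3.481 -2.602 2.94
vertex 1.621 -3.135 2.804
vertex 2.936 -2.862 3.762
endloop
endfacet
facet normal 0.797 0.166 0.581
outer loop
vertex 3.481 -2.602 2.94
vertex 2.936 -2.862 3.762
vertex 3.458 -3.574 3.249
endloop
endfacet
facet normal -0.797 -0.165 -0.581
outer loop
vertex 1.621 -3.135 2.804
vertex 2.142 -3.846 2.291
vertex 1.597 -4.107 3.113
endloop
endfacet
facet normal -0.603 0.255 0.756
outer loop
vertex 1.621 -3.135 2.804
vertex 1.597 -4.107 3.113
vertex 2.936 -2.862 3.762
endloop
endfacet
facet normal -0.603 0.255 0.756
outer loop
vertex 2.936 -2.862 3.762
vertex 1.597 -4.107 3.113
vertex 2.913 -3.834 4.071
endloop
endfacet
facet normal 0.797 0.166 0.581
outer loop
vertex 2.936 -2.862 3.762
vertex 2.913 -3.834 4.071
vertex 3.458 -3.574 3.249
endloop
endfacet
facet normal -0.797 -0.166 -0.581
outer loop
vertex 1.597 -4.107 3.113
vertex 2.142 -3.846 2.291
vertex 2.119 -4.818 2.6
endloop
endfacet
facet normal -0.321 -0.698 0.640
outer loop
vertex 1.597 -4.107 3.113
vertex 2.119 -4.818 2.6
vertex 2.913 -3.834 4.071
endloop
endfacet
facet normal -0.322 -0.698 0.640
outer loop
vertex 2.913 -3.834 4.071
vertex 2.119 -4.818 2.6
vertex 3.434 -4.545 3.558
endloop
endfacet
facet normal 0.797 0.165 0.581
outer loop
vertex 2.913 -3.834 4.071
vertex 3.434 -4.545 3.558
vertex 3.458 -3.574 3.249
endloop
endfacet
facet normal -0.797 -0.166 -0.581
outer loop
vertex 2.119 -4.818 2.6
vertex 2.142 -3.846 2.291
vertex 2.664 -4.558 1.778
endloop
endfacet
facet normal 0.281 -0.953 -0.115
outer loop
vertex 2.119 -4.818 2.6
vertex 2.664 -4.558 1.778
vertex 3.434 -4.545 3.558
endloop
endfacet
facet normal 0.281 -0.953 -0.115
outer loop
vertex 3.434 -4.545 3.558
vertex 2.664 -4.558 1.778
vertex 3.979 -4.285 2.736
endloop
endfacet
facet normal 0.797 0.165 0.581
outer loop
vertex 3.434 -4.545 3.558
vertex 3.979 -4.285 2.736
vertex 3.458 -3.574 3.249
endloop
endfacet
facet normal -0.797 -0.166 -0.581
outer loop
vertex 2.664 -4.558 1.778
vertex 2.142 -3.846 2.291
vertex 2.687 -3.586 1.469
endloop
endfacet
facet normal 0.603 -0.255 -0.756
outer loop
vertex 2.664 -4.558 1.778
vertex 2.687 -3.586 1.469
vertex 3.979 -4.285 2.736
endloop
endfacet
facet normal 0.603 -0.255 -0.756
outer loop
vertex 3.979 -4.285 2.736
vertex 2.687 -3.586 1.469
vertex 4.003 -3.313 2.427
endloop
endfacet
facet normal 0.797 0.165 0.581
outer loop
vertex 3.979 -4.285 2.736
vertex 4.003 -3.313 2.427
vertex 3.458 -3.574 3.249
endloop
endfacet

endsolid


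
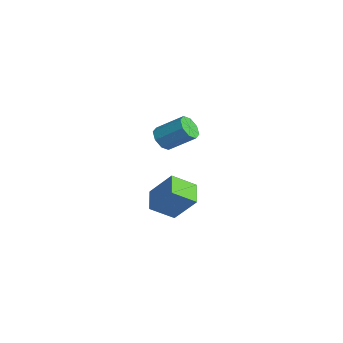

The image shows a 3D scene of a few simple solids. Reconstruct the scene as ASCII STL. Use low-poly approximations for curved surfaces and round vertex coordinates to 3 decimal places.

solid 
facet normal -0.452 -0.441 -0.775
outer loop
vertex 0.702 -3.314 -3.485
vertex -0.642 -2.744 -3.026
vertex 0.968 -1.927 -4.43
endloop
endfacet
facet normal 0.878 -0.373 -0.300
outer loop
vertex 1.922 -0.996 -2.794
vertex 0.702 -3.314 -3.485
vertex 0.968 -1.927 -4.43
endloop
endfacet
facet normal -0.452 -0.441 -0.775
outer loop
vertex 0.968 -1.927 -4.43
vertex -0.642 -2.744 -3.026
vertex -0.376 -1.356 -3.971
endloop
endfacet
facet normal 0.157 0.816 -0.556
outer loop
vertex -0.376 -1.356 -3.971
vertex 1.922 -0.996 -2.794
vertex 0.968 -1.927 -4.43
endloop
endfacet
facet normal -0.156 -0.816 0.556
outer loop
vertex 0.702 -3.314 -3.485
vertex 0.312 -1.813 -1.39
vertex -0.642 -2.744 -3.026
endloop
endfacet
facet normal 0.878 -0.373 -0.300
outer loop
vertex 1.656 -2.384 -1.849
vertex 0.702 -3.314 -3.485
vertex 1.922 -0.996 -2.794
endloop
endfacet
facet normal -0.157 -0.816 0.556
outer loop
vertex 1.656 -2.384 -1.849
vertex 0.312 -1.813 -1.39
vertex 0.702 -3.314 -3.485
endloop
endfacet
facet normal -0.878 0.373 0.300
outer loop
vertex -0.642 -2.744 -3.026
vertex 0.312 -1.813 -1.39
vertex -0.376 -1.356 -3.971
endloop
endfacet
facet normal 0.157 0.817 -0.556
outer loop
vertex 0.578 -0.426 -2.335
vertex 1.922 -0.996 -2.794
vertex -0.376 -1.356 -3.971
endloop
endfacet
facet normal -0.878 0.373 0.300
outer loop
vertex -0.376 -1.356 -3.971
vertex 0.312 -1.813 -1.39
vertex 0.578 -0.426 -2.335
endloop
endfacet
facet normal 0.452 0.441 0.775
outer loop
vertex 0.578 -0.426 -2.335
vertex 1.656 -2.384 -1.849
vertex 1.922 -0.996 -2.794
endloop
endfacet
facet normal 0.452 0.441 0.775
outer loop
vertex 0.312 -1.813 -1.39
vertex 1.656 -2.384 -1.849
vertex 0.578 -0.426 -2.335
endloop
endfacet
facet normal -0.477 -0.651 -0.591
outer loop
vertex 2.773 -3.033 2.355
vertex 2.218 -3.151 2.933
vertex 2.295 -2.641 2.309
endloop
endfacet
facet normal 0.422 0.420 -0.803
outer loop
vertex 2.773 -3.033 2.355
vertex 2.295 -2.641 2.309
vertex 3.656 -1.83 3.449
endloop
endfacet
facet normal 0.423 0.420 -0.803
outer loop
vertex 3.656 -1.83 3.449
vertex 2.295 -2.641 2.309
vertex 3.179 -1.438 3.403
endloop
endfacet
facet normal 0.477 0.650 0.591
outer loop
vertex 3.656 -1.83 3.449
vertex 3.179 -1.438 3.403
vertex 3.102 -1.949 4.027
endloop
endfacet
facet normal -0.479 -0.650 -0.590
outer loop
vertex 2.295 -2.641 2.309
vertex 2.218 -3.151 2.933
vertex 1.773 -2.547 2.629
endloop
endfacet
facet normal -0.246 0.745 -0.620
outer loop
vertex 2.295 -2.641 2.309
vertex 1.773 -2.547 2.629
vertex 3.179 -1.438 3.403
endloop
endfacet
facet normal -0.247 0.745 -0.620
outer loop
vertex 3.179 -1.438 3.403
vertex 1.773 -2.547 2.629
vertex 2.656 -1.345 3.723
endloop
endfacet
facet normal 0.477 0.650 0.591
outer loop
vertex 3.179 -1.438 3.403
vertex 2.656 -1.345 3.723
vertex 3.102 -1.949 4.027
endloop
endfacet
facet normal -0.477 -0.650 -0.592
outer loop
vertex 1.773 -2.547 2.629
vertex 2.218 -3.151 2.933
vertex 1.511 -2.808 3.127
endloop
endfacet
facet normal -0.771 0.633 -0.074
outer loop
vertex 1.773 -2.547 2.629
vertex 1.511 -2.808 3.127
vertex 2.656 -1.345 3.723
endloop
endfacet
facet normal -0.770 0.633 -0.075
outer loop
vertex 2.656 -1.345 3.723
vertex 1.511 -2.808 3.127
vertex 2.394 -1.605 4.221
endloop
endfacet
facet normal 0.478 0.650 0.591
outer loop
vertex 2.656 -1.345 3.723
vertex 2.394 -1.605 4.221
vertex 3.102 -1.949 4.027
endloop
endfacet
facet normal -0.478 -0.650 -0.591
outer loop
vertex 1.511 -2.808 3.127
vertex 2.218 -3.151 2.933
vertex 1.664 -3.27 3.511
endloop
endfacet
facet normal -0.843 0.150 0.516
outer loop
vertex 1.511 -2.808 3.127
vertex 1.664 -3.27 3.511
vertex 2.394 -1.605 4.221
endloop
endfacet
facet normal -0.843 0.150 0.516
outer loop
vertex 2.394 -1.605 4.221
vertex 1.664 -3.27 3.511
vertex 2.547 -2.067 4.605
endloop
endfacet
facet normal 0.478 0.650 0.591
outer loop
vertex 2.394 -1.605 4.221
vertex 2.547 -2.067 4.605
vertex 3.102 -1.949 4.027
endloop
endfacet
facet normal -0.477 -0.650 -0.591
outer loop
vertex 1.664 -3.27 3.511
vertex 2.218 -3.151 2.933
vertex 2.141 -3.662 3.557
endloop
endfacet
facet normal -0.423 -0.420 0.803
outer loop
vertex 1.664 -3.27 3.511
vertex 2.141 -3.662 3.557
vertex 2.547 -2.067 4.605
endloop
endfacet
facet normal -0.422 -0.420 0.803
outer loop
vertex 2.547 -2.067 4.605
vertex 2.141 -3.662 3.557
vertex 3.025 -2.459 4.651
endloop
endfacet
facet normal 0.477 0.651 0.591
outer loop
vertex 2.547 -2.067 4.605
vertex 3.025 -2.459 4.651
vertex 3.102 -1.949 4.027
endloop
endfacet
facet normal -0.477 -0.650 -0.591
outer loop
vertex 2.141 -3.662 3.557
vertex 2.218 -3.151 2.933
vertex 2.664 -3.755 3.237
endloop
endfacet
facet normal 0.247 -0.745 0.620
outer loop
vertex 2.141 -3.662 3.557
vertex 2.664 -3.755 3.237
vertex 3.025 -2.459 4.651
endloop
endfacet
facet normal 0.246 -0.745 0.620
outer loop
vertex 3.025 -2.459 4.651
vertex 2.664 -3.755 3.237
vertex 3.547 -2.553 4.331
endloop
endfacet
facet normal 0.479 0.650 0.590
outer loop
vertex 3.025 -2.459 4.651
vertex 3.547 -2.553 4.331
vertex 3.102 -1.949 4.027
endloop
endfacet
facet normal -0.478 -0.650 -0.591
outer loop
vertex 2.664 -3.755 3.237
vertex 2.218 -3.151 2.933
vertex 2.926 -3.495 2.739
endloop
endfacet
facet normal 0.770 -0.634 0.074
outer loop
vertex 2.664 -3.755 3.237
vertex 2.926 -3.495 2.739
vertex 3.547 -2.553 4.331
endloop
endfacet
facet normal 0.771 -0.633 0.074
outer loop
vertex 3.547 -2.553 4.331
vertex 2.926 -3.495 2.739
vertex 3.809 -2.292 3.833
endloop
endfacet
facet normal 0.477 0.650 0.592
outer loop
vertex 3.547 -2.553 4.331
vertex 3.809 -2.292 3.833
vertex 3.102 -1.949 4.027
endloop
endfacet
facet normal -0.478 -0.650 -0.591
outer loop
vertex 2.926 -3.495 2.739
vertex 2.218 -3.151 2.933
vertex 2.773 -3.033 2.355
endloop
endfacet
facet normal 0.843 -0.150 -0.516
outer loop
vertex 2.926 -3.495 2.739
vertex 2.773 -3.033 2.355
vertex 3.809 -2.292 3.833
endloop
endfacet
facet normal 0.843 -0.150 -0.516
outer loop
vertex 3.809 -2.292 3.833
vertex 2.773 -3.033 2.355
vertex 3.656 -1.83 3.449
endloop
endfacet
facet normal 0.478 0.650 0.591
outer loop
vertex 3.809 -2.292 3.833
vertex 3.656 -1.83 3.449
vertex 3.102 -1.949 4.027
endloop
endfacet

endsolid
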